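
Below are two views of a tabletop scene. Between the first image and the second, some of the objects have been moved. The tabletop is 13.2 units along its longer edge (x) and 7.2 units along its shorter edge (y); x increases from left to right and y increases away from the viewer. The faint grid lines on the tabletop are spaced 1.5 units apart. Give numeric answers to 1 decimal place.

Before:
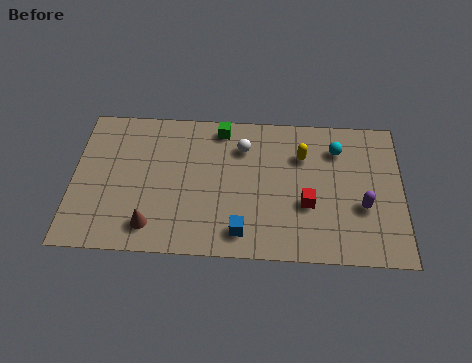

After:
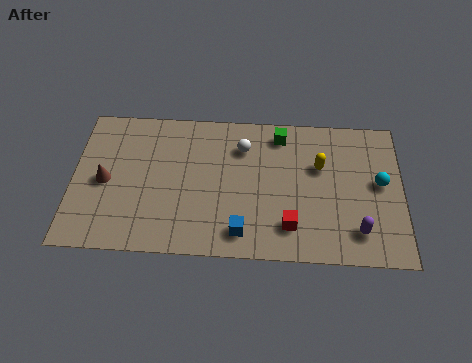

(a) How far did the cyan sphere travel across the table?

2.3

The cyan sphere was near (10.6, 5.5) before and (12.3, 3.9) after, so it travelled √(1.7² + 1.6²) ≈ 2.3 units.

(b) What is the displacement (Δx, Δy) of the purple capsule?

(-0.2, -1.2)

From the two frames, the purple capsule sits at roughly (11.6, 2.7) before and (11.4, 1.5) after.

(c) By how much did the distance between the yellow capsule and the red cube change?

+0.8

Before: roughly 2.4 units apart; after: 3.2. That's 0.8 units further apart.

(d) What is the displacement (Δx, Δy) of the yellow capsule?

(0.7, -0.5)

The yellow capsule started near (9.2, 5.1) and ended near (9.9, 4.6).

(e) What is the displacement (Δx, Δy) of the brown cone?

(-1.9, 2.1)

From the two frames, the brown cone sits at roughly (3.2, 1.3) before and (1.3, 3.4) after.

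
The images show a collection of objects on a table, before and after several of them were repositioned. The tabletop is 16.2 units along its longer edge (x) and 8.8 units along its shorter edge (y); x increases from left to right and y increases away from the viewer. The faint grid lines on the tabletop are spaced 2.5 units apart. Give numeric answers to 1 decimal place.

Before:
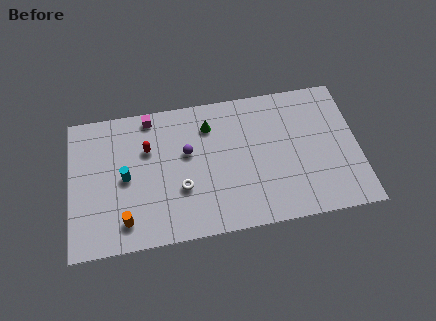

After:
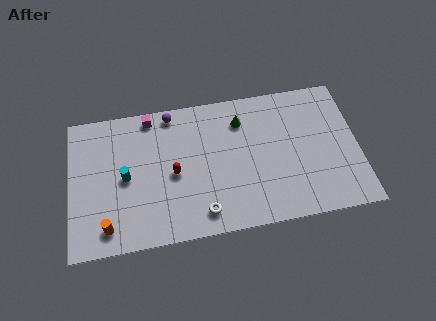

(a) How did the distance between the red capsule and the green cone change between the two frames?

+1.1

The distance was about 3.6 in the first image and 4.7 in the second, so they moved 1.1 units further apart.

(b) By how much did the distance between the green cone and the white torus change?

+1.8

The distance was about 4.1 in the first image and 5.9 in the second, so they moved 1.8 units further apart.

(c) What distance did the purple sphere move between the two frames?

2.7

The purple sphere was near (6.6, 5.3) before and (5.8, 7.9) after, so it travelled √(0.8² + 2.6²) ≈ 2.7 units.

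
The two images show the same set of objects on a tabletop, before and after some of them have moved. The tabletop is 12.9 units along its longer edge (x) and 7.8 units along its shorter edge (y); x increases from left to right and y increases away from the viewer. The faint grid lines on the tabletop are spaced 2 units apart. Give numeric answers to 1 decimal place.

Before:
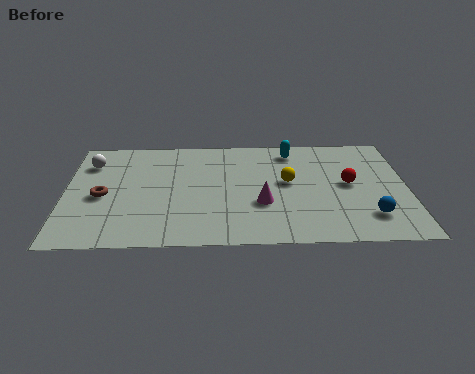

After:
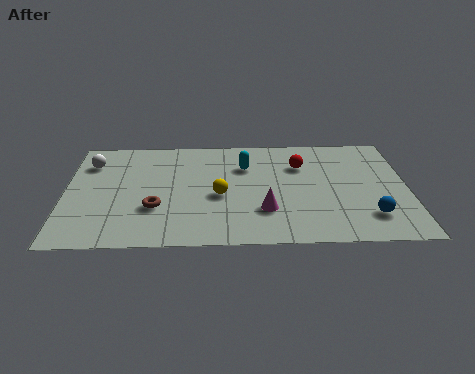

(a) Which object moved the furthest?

the yellow sphere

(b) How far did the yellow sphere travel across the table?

2.8

The yellow sphere moved from about (8.4, 4.3) to (5.8, 3.4), a distance of √(2.6² + 0.9²) ≈ 2.8.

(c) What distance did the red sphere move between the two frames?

2.3

The red sphere moved from about (10.7, 4.1) to (8.9, 5.5), a distance of √(1.8² + 1.4²) ≈ 2.3.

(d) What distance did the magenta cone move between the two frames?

0.5

From (7.4, 2.8) to (7.5, 2.3), the magenta cone covered √(0.1² + 0.5²) ≈ 0.5 units.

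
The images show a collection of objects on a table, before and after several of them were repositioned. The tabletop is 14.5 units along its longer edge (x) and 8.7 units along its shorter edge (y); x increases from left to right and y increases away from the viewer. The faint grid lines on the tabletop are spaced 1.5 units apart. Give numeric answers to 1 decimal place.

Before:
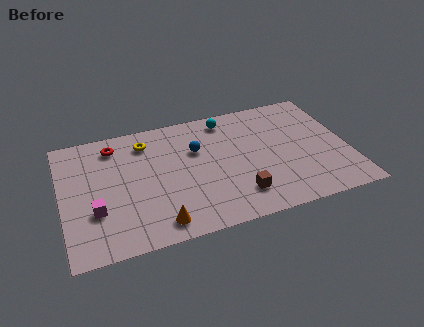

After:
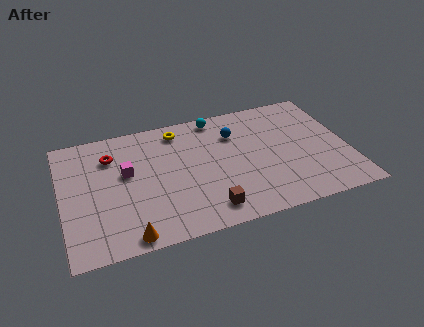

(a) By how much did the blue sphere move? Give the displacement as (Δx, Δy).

(2.0, 0.6)

The blue sphere started near (6.9, 5.7) and ended near (8.9, 6.3).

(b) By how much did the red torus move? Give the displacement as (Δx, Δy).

(-0.2, -0.7)

From the two frames, the red torus sits at roughly (2.8, 7.2) before and (2.6, 6.5) after.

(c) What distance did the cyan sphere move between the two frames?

0.6

From (8.6, 7.5) to (8.1, 7.8), the cyan sphere covered √(0.5² + 0.3²) ≈ 0.6 units.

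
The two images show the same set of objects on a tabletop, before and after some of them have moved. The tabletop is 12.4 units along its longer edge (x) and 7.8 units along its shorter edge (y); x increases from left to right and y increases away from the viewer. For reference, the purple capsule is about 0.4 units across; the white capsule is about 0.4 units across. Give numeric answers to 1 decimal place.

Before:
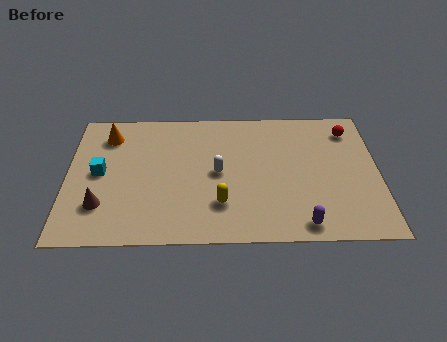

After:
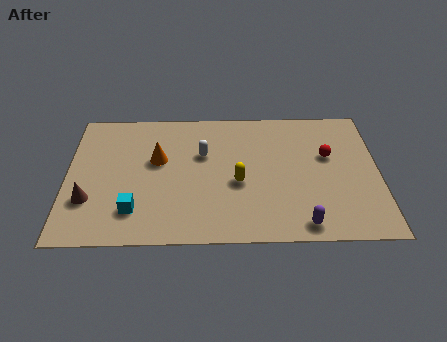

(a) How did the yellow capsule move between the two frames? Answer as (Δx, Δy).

(0.7, 1.2)

The yellow capsule started near (6.1, 2.1) and ended near (6.8, 3.3).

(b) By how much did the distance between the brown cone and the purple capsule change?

+0.5

The distance was about 8.0 in the first image and 8.5 in the second, so they moved 0.5 units further apart.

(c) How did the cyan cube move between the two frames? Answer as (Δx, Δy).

(1.4, -2.2)

From the two frames, the cyan cube sits at roughly (1.3, 4.0) before and (2.7, 1.8) after.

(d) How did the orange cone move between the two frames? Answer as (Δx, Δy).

(2.0, -1.5)

The orange cone was at about (1.6, 6.2) and moved to about (3.6, 4.7).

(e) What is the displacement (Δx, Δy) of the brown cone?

(-0.5, 0.3)

From the two frames, the brown cone sits at roughly (1.4, 2.1) before and (0.9, 2.4) after.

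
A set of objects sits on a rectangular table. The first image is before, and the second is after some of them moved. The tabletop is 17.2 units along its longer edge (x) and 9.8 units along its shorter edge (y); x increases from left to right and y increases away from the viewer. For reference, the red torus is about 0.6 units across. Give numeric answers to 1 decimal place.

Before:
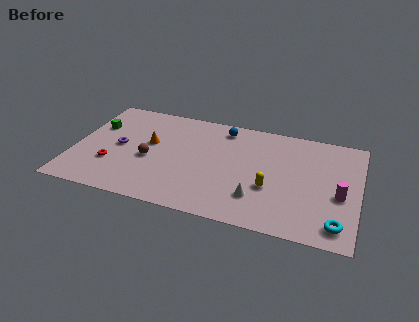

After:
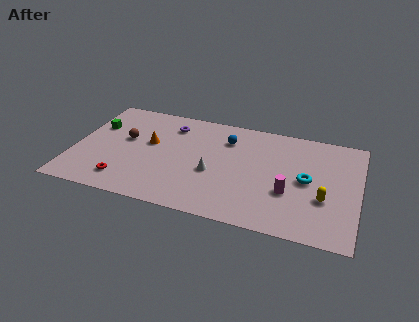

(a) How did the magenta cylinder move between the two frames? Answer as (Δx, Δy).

(-3.0, -0.6)

The magenta cylinder started near (16.1, 4.1) and ended near (13.1, 3.5).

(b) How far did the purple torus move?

4.1

From (2.7, 4.9) to (5.6, 7.8), the purple torus covered √(2.9² + 2.9²) ≈ 4.1 units.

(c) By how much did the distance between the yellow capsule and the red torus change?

+2.4

Before: roughly 9.6 units apart; after: 12.0. That's 2.4 units further apart.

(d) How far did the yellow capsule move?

3.2

The yellow capsule moved from about (12.0, 3.6) to (15.2, 3.5), a distance of √(3.2² + 0.1²) ≈ 3.2.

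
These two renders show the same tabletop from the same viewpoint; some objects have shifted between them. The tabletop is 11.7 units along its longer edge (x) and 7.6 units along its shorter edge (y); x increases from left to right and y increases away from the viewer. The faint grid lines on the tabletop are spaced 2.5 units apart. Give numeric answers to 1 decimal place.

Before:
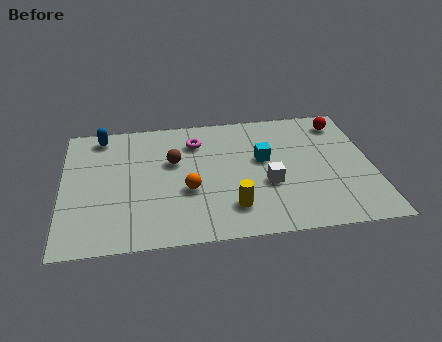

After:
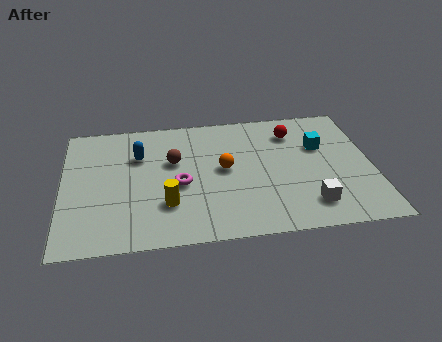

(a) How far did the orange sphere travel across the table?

1.8

The orange sphere was near (4.7, 2.9) before and (6.1, 4.0) after, so it travelled √(1.4² + 1.1²) ≈ 1.8 units.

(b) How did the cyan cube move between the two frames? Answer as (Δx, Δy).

(2.2, 0.5)

From the two frames, the cyan cube sits at roughly (7.6, 4.4) before and (9.8, 4.9) after.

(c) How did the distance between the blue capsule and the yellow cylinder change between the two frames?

-3.7

Before: roughly 6.9 units apart; after: 3.2. That's 3.7 units closer together.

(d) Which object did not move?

the brown sphere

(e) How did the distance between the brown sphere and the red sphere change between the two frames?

-1.9

Before: roughly 6.7 units apart; after: 4.8. That's 1.9 units closer together.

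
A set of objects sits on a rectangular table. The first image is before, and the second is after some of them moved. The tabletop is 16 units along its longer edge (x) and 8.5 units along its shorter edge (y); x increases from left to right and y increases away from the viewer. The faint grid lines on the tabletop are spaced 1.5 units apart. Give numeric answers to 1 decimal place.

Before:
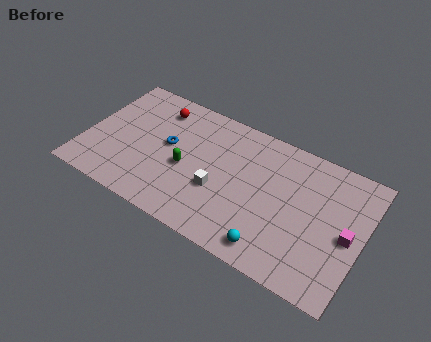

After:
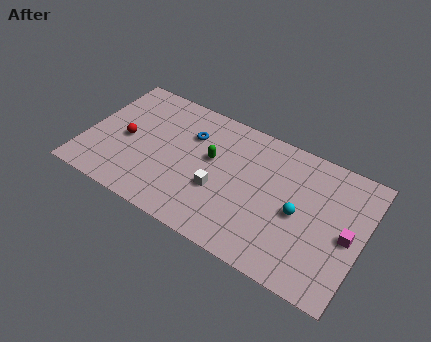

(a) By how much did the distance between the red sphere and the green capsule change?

+1.1

The distance was about 3.9 in the first image and 5.0 in the second, so they moved 1.1 units further apart.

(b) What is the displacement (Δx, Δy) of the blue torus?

(1.1, 1.3)

The blue torus started near (4.7, 4.7) and ended near (5.8, 6.0).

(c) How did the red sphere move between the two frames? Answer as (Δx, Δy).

(-1.4, -2.9)

The red sphere was at about (3.7, 6.9) and moved to about (2.3, 4.0).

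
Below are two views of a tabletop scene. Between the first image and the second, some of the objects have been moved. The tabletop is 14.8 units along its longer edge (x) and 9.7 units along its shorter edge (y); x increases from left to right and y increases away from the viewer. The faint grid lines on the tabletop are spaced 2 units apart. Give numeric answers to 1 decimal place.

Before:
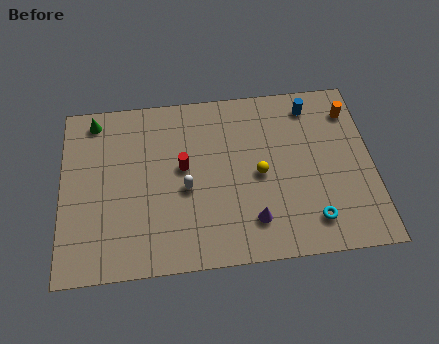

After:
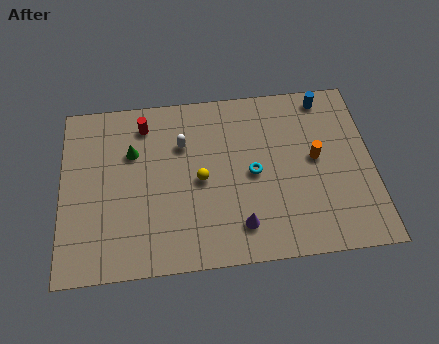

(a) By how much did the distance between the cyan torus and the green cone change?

-6.2

The distance was about 12.2 in the first image and 6.0 in the second, so they moved 6.2 units closer together.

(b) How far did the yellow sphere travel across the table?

2.8

The yellow sphere was near (9.4, 4.6) before and (6.6, 4.6) after, so it travelled √(2.8² + 0.0²) ≈ 2.8 units.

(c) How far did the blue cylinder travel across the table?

0.8

The blue cylinder was near (12.0, 8.2) before and (12.7, 8.6) after, so it travelled √(0.7² + 0.4²) ≈ 0.8 units.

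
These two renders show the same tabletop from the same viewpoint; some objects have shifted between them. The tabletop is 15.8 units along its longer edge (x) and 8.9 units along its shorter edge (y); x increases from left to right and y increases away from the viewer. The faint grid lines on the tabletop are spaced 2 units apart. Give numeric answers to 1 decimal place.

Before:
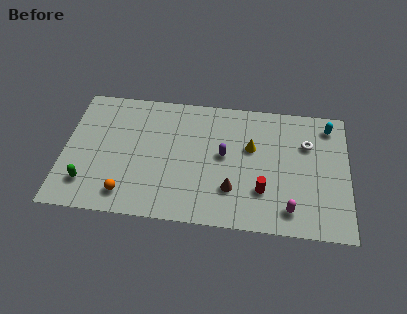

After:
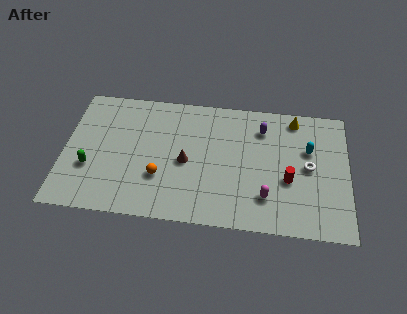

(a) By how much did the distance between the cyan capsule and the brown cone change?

-0.3

They were about 7.3 units apart before and 7.0 after — 0.3 units closer together.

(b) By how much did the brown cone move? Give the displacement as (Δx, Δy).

(-2.6, 1.6)

The brown cone was at about (9.4, 2.5) and moved to about (6.8, 4.1).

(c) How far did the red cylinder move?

1.7

From (11.1, 2.6) to (12.5, 3.5), the red cylinder covered √(1.4² + 0.9²) ≈ 1.7 units.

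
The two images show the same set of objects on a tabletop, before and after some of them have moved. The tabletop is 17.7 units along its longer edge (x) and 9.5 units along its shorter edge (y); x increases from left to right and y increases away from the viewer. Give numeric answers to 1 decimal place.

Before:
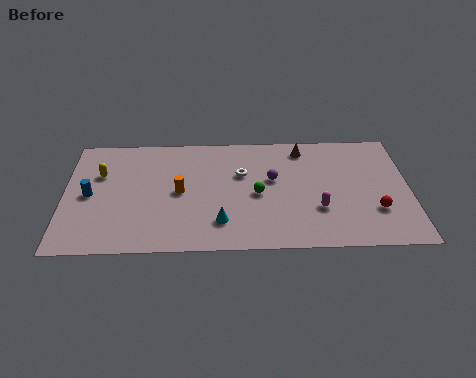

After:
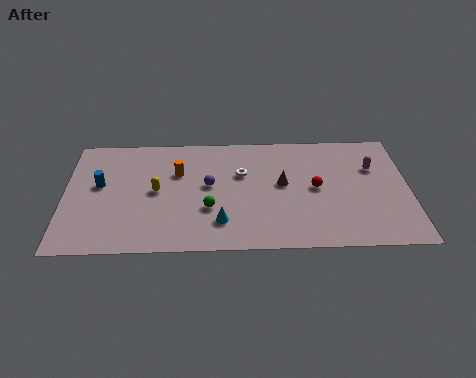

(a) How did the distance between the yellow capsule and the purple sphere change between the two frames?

-6.2

The distance was about 8.9 in the first image and 2.7 in the second, so they moved 6.2 units closer together.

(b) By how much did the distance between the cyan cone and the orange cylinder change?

+1.4

Before: roughly 3.3 units apart; after: 4.7. That's 1.4 units further apart.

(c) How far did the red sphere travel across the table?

3.6

From (15.9, 2.9) to (12.9, 4.8), the red sphere covered √(3.0² + 1.9²) ≈ 3.6 units.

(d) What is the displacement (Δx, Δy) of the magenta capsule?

(2.9, 3.3)

The magenta capsule was at about (13.0, 3.1) and moved to about (15.9, 6.4).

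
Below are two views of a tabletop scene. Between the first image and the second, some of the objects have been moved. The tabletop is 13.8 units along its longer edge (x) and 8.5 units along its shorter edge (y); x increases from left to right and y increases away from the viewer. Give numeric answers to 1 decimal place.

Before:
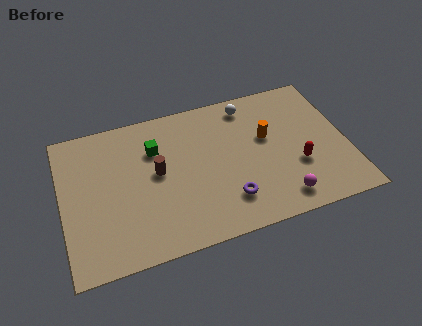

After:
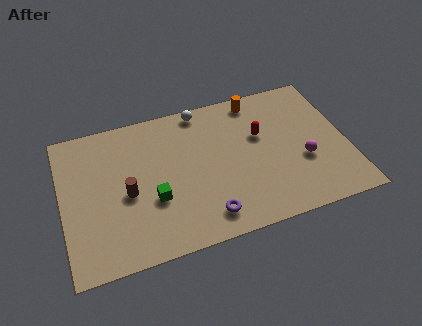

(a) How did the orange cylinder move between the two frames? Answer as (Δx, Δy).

(-0.3, 2.4)

The orange cylinder was at about (10.0, 5.1) and moved to about (9.7, 7.5).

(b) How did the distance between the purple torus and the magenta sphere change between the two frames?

+2.6

Before: roughly 2.6 units apart; after: 5.2. That's 2.6 units further apart.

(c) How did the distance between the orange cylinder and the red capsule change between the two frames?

-0.3

They were about 2.5 units apart before and 2.2 after — 0.3 units closer together.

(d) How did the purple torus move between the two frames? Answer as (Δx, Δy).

(-1.1, -0.6)

The purple torus was at about (7.8, 2.0) and moved to about (6.7, 1.4).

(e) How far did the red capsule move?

2.8

From (11.3, 3.0) to (9.7, 5.3), the red capsule covered √(1.6² + 2.3²) ≈ 2.8 units.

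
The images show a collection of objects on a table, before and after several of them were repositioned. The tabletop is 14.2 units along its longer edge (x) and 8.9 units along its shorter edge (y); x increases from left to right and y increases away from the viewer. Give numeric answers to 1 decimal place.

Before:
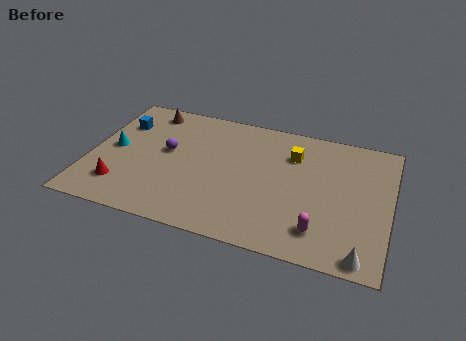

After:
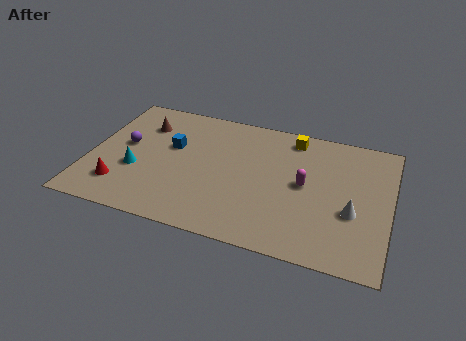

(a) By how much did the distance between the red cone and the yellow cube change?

+0.6

They were about 9.0 units apart before and 9.6 after — 0.6 units further apart.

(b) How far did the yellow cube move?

1.2

The yellow cube moved from about (9.5, 6.5) to (9.4, 7.7), a distance of √(0.1² + 1.2²) ≈ 1.2.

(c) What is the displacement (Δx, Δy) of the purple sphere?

(-2.0, -0.1)

The purple sphere started near (3.6, 5.0) and ended near (1.6, 4.9).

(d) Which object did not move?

the red cone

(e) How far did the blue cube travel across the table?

2.8

The blue cube moved from about (1.2, 6.4) to (3.8, 5.4), a distance of √(2.6² + 1.0²) ≈ 2.8.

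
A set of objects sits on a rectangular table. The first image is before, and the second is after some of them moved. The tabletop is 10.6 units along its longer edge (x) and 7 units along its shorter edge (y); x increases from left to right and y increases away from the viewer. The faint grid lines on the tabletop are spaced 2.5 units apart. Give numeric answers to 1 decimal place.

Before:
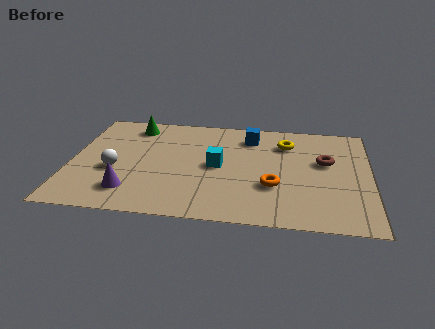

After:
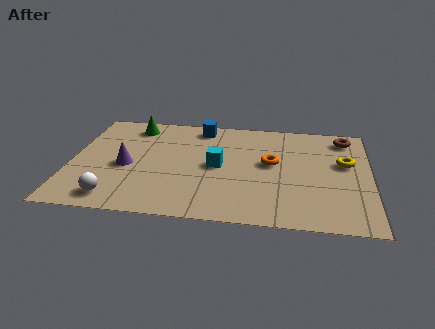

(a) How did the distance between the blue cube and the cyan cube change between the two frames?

+0.3

Before: roughly 2.4 units apart; after: 2.7. That's 0.3 units further apart.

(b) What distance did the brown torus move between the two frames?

1.8

The brown torus moved from about (9.0, 4.2) to (9.7, 5.9), a distance of √(0.7² + 1.7²) ≈ 1.8.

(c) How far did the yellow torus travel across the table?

2.4

The yellow torus was near (7.6, 5.3) before and (9.7, 4.2) after, so it travelled √(2.1² + 1.1²) ≈ 2.4 units.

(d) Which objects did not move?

the cyan cube and the green cone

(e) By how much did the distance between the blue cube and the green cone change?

-1.8

They were about 4.2 units apart before and 2.4 after — 1.8 units closer together.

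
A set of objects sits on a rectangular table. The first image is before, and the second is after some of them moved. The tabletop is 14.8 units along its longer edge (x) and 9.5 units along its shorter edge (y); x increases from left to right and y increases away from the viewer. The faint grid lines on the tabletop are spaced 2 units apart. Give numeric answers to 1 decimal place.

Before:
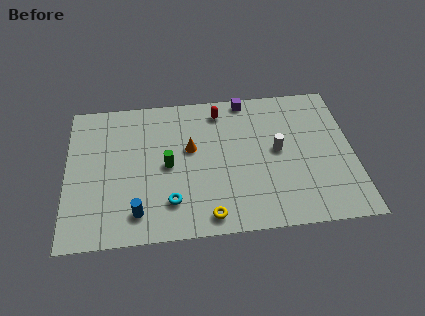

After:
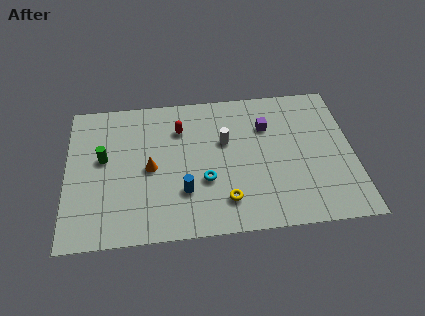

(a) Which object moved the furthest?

the green cylinder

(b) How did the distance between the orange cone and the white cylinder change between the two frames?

-0.4

The distance was about 4.5 in the first image and 4.1 in the second, so they moved 0.4 units closer together.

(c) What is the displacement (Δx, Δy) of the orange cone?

(-2.1, -1.1)

The orange cone was at about (6.4, 5.6) and moved to about (4.3, 4.5).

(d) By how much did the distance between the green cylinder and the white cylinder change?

+0.6

They were about 5.7 units apart before and 6.3 after — 0.6 units further apart.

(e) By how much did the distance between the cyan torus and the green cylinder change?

+3.2

They were about 2.4 units apart before and 5.6 after — 3.2 units further apart.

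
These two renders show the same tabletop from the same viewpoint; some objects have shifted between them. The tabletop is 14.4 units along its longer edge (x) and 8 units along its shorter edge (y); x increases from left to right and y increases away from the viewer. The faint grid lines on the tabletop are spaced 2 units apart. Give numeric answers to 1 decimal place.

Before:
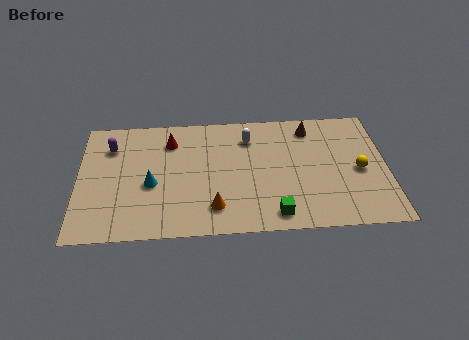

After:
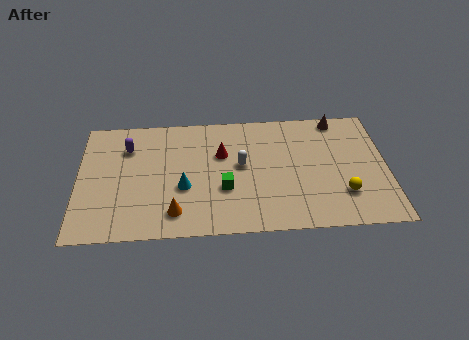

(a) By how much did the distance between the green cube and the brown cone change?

+1.0

They were about 5.9 units apart before and 6.9 after — 1.0 units further apart.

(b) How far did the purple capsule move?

0.8

The purple capsule was near (1.5, 6.0) before and (2.3, 5.9) after, so it travelled √(0.8² + 0.1²) ≈ 0.8 units.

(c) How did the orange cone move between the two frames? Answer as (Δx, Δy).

(-1.8, -0.2)

The orange cone started near (6.3, 1.7) and ended near (4.5, 1.5).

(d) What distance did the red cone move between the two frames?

2.6

The red cone was near (4.3, 6.2) before and (6.7, 5.2) after, so it travelled √(2.4² + 1.0²) ≈ 2.6 units.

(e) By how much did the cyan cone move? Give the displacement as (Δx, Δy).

(1.5, -0.3)

The cyan cone started near (3.4, 3.4) and ended near (4.9, 3.1).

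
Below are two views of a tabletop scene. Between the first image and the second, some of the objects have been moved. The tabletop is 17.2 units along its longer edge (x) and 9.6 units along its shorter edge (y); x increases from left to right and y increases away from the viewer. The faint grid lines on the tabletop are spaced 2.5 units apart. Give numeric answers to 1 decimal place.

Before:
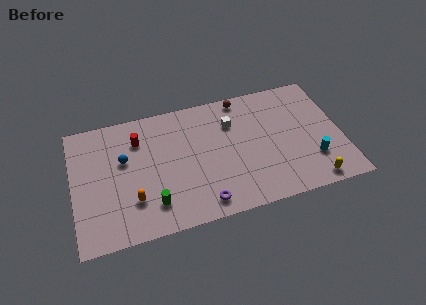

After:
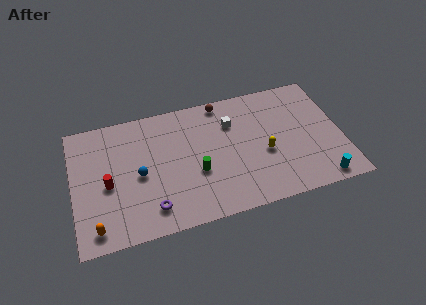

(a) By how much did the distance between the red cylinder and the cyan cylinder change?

+1.9

The distance was about 11.8 in the first image and 13.7 in the second, so they moved 1.9 units further apart.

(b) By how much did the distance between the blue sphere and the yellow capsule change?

-4.7

Before: roughly 12.7 units apart; after: 8.0. That's 4.7 units closer together.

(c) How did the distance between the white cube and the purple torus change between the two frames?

+1.4

The distance was about 6.1 in the first image and 7.5 in the second, so they moved 1.4 units further apart.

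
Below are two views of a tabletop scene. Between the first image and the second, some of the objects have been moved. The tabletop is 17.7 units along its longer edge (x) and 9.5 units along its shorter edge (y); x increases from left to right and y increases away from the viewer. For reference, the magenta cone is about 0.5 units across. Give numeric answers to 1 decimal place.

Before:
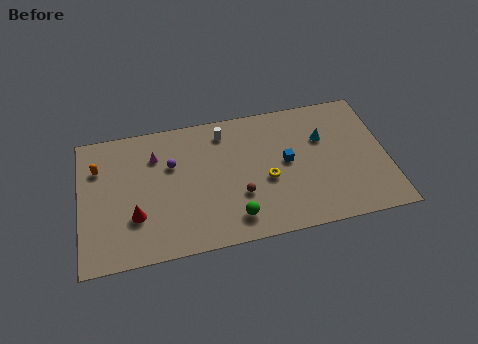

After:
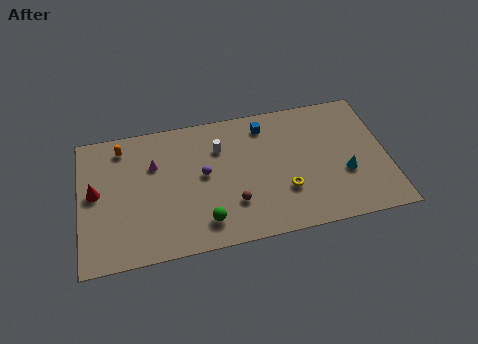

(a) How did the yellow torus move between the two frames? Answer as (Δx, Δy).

(1.0, -1.0)

The yellow torus started near (10.7, 4.0) and ended near (11.7, 3.0).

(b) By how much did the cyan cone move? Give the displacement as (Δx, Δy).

(1.1, -2.8)

From the two frames, the cyan cone sits at roughly (14.1, 6.3) before and (15.2, 3.5) after.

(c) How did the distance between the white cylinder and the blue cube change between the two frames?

-1.6

They were about 4.5 units apart before and 2.9 after — 1.6 units closer together.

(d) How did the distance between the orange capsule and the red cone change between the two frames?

-1.0

They were about 4.3 units apart before and 3.3 after — 1.0 units closer together.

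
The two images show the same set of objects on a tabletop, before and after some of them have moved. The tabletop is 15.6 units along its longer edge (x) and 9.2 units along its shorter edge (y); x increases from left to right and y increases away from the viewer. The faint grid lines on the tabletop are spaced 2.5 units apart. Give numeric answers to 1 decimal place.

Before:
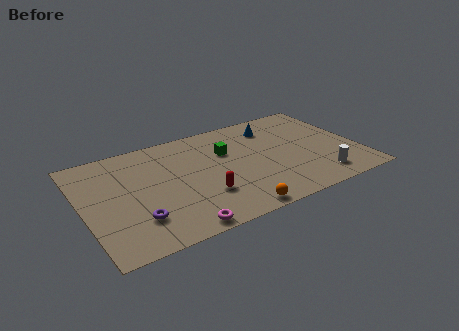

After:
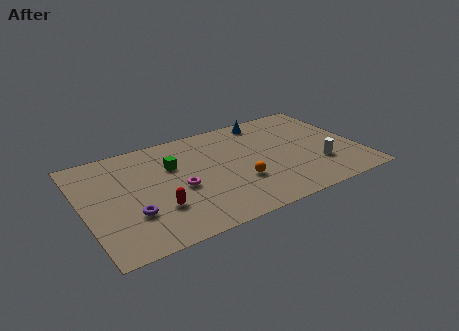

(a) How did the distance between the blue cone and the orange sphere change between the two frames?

-1.8

The distance was about 7.3 in the first image and 5.5 in the second, so they moved 1.8 units closer together.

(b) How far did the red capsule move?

2.6

From (6.5, 2.8) to (3.9, 2.8), the red capsule covered √(2.6² + 0.0²) ≈ 2.6 units.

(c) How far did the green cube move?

3.1

The green cube moved from about (8.3, 6.1) to (5.2, 6.1), a distance of √(3.1² + 0.0²) ≈ 3.1.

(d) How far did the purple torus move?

0.5

From (2.7, 2.4) to (2.5, 2.9), the purple torus covered √(0.2² + 0.5²) ≈ 0.5 units.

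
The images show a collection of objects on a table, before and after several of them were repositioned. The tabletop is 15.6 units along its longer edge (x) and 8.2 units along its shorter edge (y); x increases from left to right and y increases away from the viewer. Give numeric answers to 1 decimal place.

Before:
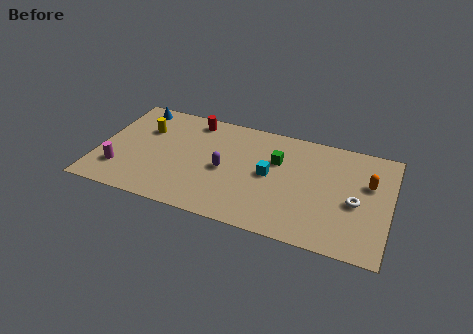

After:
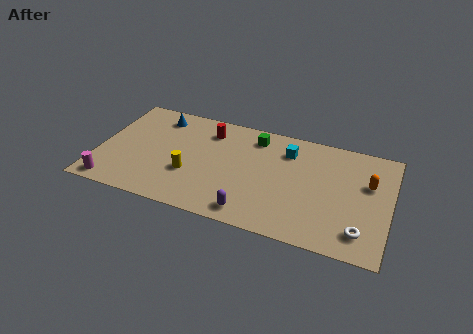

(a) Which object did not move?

the orange capsule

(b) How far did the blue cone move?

1.4

The blue cone moved from about (1.6, 7.2) to (2.9, 6.8), a distance of √(1.3² + 0.4²) ≈ 1.4.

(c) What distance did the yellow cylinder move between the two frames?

3.8

From (2.3, 5.6) to (5.0, 2.9), the yellow cylinder covered √(2.7² + 2.7²) ≈ 3.8 units.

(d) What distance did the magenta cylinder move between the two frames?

1.2

From (1.3, 2.1) to (1.0, 0.9), the magenta cylinder covered √(0.3² + 1.2²) ≈ 1.2 units.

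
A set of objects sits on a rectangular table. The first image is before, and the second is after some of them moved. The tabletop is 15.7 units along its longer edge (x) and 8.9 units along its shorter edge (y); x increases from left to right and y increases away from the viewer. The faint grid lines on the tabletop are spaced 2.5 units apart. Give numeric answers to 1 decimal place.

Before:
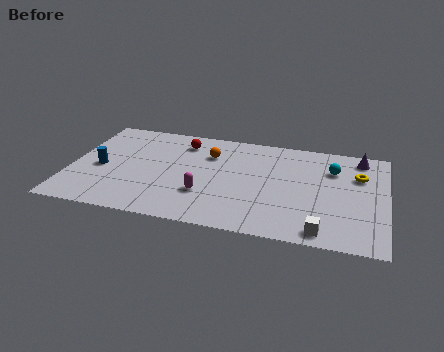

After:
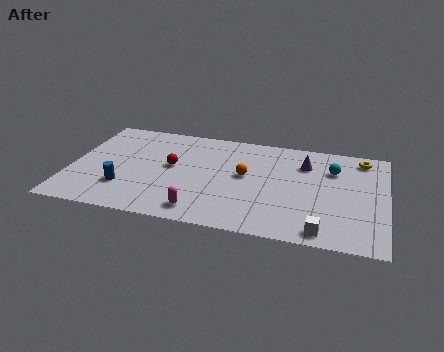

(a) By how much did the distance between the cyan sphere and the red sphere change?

+0.5

Before: roughly 7.6 units apart; after: 8.1. That's 0.5 units further apart.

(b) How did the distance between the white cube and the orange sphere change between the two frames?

-2.4

They were about 8.0 units apart before and 5.6 after — 2.4 units closer together.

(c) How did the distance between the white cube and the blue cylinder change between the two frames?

-1.6

Before: roughly 11.6 units apart; after: 10.0. That's 1.6 units closer together.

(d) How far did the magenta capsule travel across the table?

1.5

The magenta capsule was near (6.8, 2.8) before and (6.7, 1.3) after, so it travelled √(0.1² + 1.5²) ≈ 1.5 units.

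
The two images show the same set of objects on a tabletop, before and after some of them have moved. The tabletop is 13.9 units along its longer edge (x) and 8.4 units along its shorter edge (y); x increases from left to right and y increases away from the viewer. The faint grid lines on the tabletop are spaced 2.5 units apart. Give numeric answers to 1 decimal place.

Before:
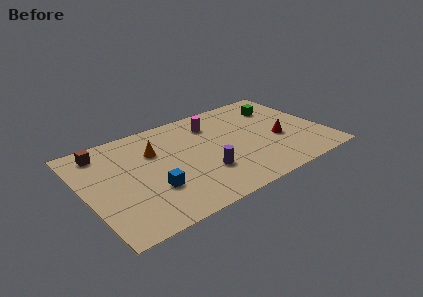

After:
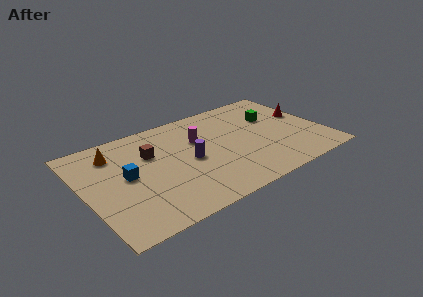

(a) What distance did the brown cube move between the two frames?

3.0

From (1.4, 7.1) to (4.0, 5.6), the brown cube covered √(2.6² + 1.5²) ≈ 3.0 units.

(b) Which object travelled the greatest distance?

the brown cube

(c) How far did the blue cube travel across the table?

2.1

The blue cube was near (3.6, 2.7) before and (2.4, 4.4) after, so it travelled √(1.2² + 1.7²) ≈ 2.1 units.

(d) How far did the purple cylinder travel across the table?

1.5

The purple cylinder was near (6.6, 2.6) before and (6.0, 4.0) after, so it travelled √(0.6² + 1.4²) ≈ 1.5 units.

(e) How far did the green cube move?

0.9

The green cube was near (11.8, 6.3) before and (11.3, 5.5) after, so it travelled √(0.5² + 0.8²) ≈ 0.9 units.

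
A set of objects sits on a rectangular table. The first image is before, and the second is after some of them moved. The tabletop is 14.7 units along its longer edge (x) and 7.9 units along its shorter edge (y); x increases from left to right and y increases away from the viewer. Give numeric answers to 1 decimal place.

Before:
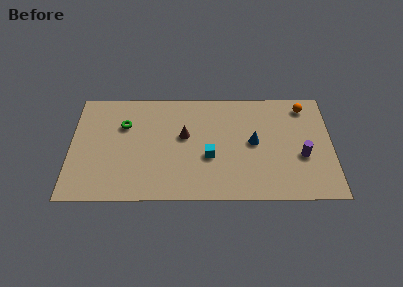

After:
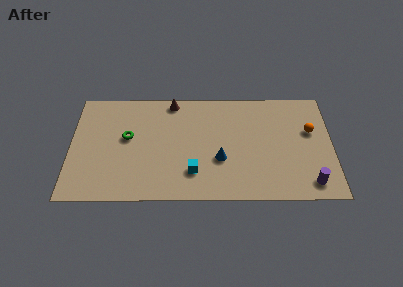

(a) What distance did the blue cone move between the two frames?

2.2

The blue cone was near (10.3, 4.1) before and (8.4, 2.9) after, so it travelled √(1.9² + 1.2²) ≈ 2.2 units.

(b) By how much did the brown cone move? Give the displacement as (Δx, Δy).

(-0.7, 2.5)

The brown cone started near (6.4, 4.6) and ended near (5.7, 7.1).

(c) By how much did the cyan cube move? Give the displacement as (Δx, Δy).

(-0.9, -1.1)

The cyan cube started near (7.8, 3.1) and ended near (6.9, 2.0).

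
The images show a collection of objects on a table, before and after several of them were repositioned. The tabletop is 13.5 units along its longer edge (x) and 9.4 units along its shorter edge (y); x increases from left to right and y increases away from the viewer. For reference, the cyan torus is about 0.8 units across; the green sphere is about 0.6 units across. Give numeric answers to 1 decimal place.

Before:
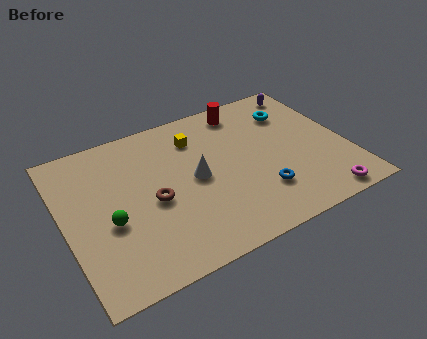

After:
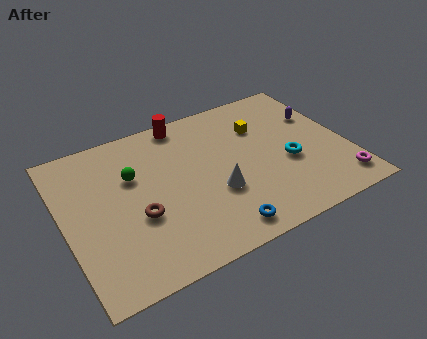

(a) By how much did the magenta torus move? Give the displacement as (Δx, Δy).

(1.0, 0.6)

The magenta torus started near (11.7, 0.9) and ended near (12.7, 1.5).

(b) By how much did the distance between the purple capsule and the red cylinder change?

+3.5

Before: roughly 3.2 units apart; after: 6.7. That's 3.5 units further apart.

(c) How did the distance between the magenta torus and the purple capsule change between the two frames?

-2.6

Before: roughly 7.3 units apart; after: 4.7. That's 2.6 units closer together.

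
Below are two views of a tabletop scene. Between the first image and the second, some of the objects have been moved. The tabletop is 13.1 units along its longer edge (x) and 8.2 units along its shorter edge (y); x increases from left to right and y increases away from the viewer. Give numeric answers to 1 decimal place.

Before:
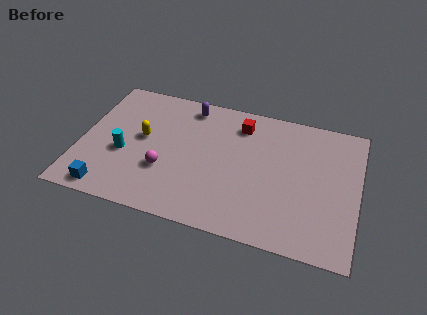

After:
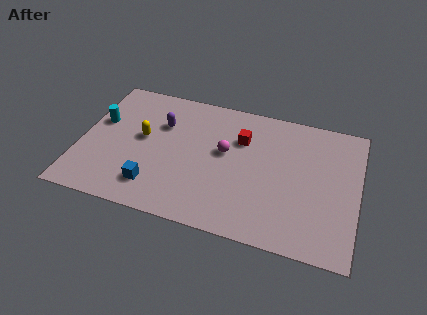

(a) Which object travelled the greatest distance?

the magenta sphere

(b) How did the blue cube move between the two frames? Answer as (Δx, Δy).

(2.1, 0.8)

The blue cube was at about (1.6, 0.9) and moved to about (3.7, 1.7).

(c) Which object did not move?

the yellow capsule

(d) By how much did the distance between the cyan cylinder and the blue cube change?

+1.9

Before: roughly 2.5 units apart; after: 4.4. That's 1.9 units further apart.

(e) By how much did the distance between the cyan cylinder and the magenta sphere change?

+3.9

They were about 2.1 units apart before and 6.0 after — 3.9 units further apart.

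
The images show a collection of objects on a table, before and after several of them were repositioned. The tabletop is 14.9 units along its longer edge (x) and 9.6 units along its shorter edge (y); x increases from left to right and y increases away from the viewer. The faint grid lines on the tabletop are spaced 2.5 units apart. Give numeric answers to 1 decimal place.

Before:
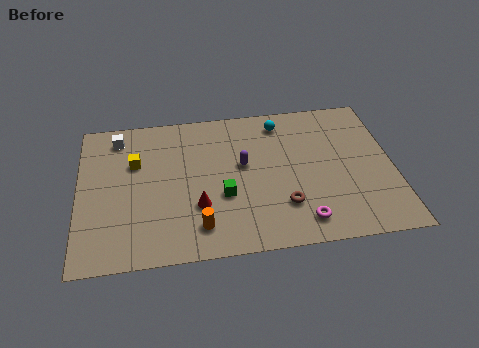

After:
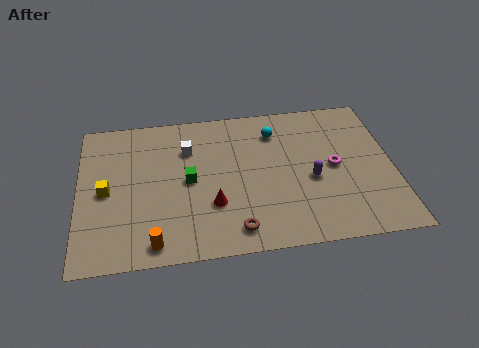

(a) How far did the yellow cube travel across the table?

2.2

The yellow cube moved from about (2.7, 6.3) to (1.3, 4.6), a distance of √(1.4² + 1.7²) ≈ 2.2.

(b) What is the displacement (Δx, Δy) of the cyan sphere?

(-0.3, -0.6)

The cyan sphere was at about (9.7, 8.1) and moved to about (9.4, 7.5).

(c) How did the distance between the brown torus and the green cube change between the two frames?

+1.0

Before: roughly 3.0 units apart; after: 4.0. That's 1.0 units further apart.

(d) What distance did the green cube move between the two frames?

2.0

The green cube moved from about (6.8, 3.6) to (5.2, 4.8), a distance of √(1.6² + 1.2²) ≈ 2.0.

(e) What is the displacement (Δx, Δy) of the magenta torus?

(1.7, 3.3)

The magenta torus started near (10.4, 1.5) and ended near (12.1, 4.8).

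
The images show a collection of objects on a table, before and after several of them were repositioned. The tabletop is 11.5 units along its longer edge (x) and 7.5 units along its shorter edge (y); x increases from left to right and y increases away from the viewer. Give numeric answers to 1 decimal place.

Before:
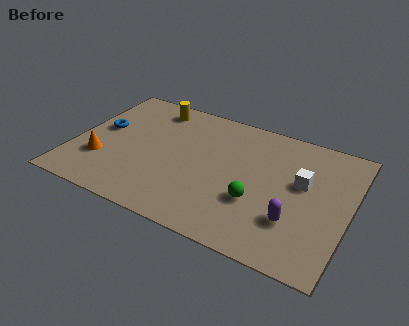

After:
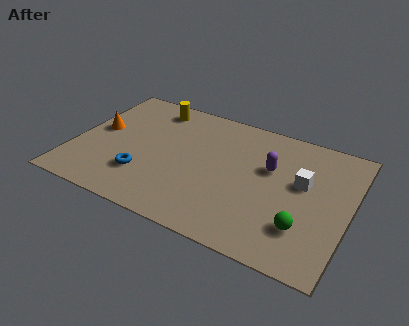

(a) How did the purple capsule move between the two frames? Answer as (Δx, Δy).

(-1.3, 2.5)

The purple capsule started near (9.4, 2.2) and ended near (8.1, 4.7).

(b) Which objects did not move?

the yellow cylinder and the white cube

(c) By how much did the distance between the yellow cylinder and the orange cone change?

-1.4

Before: roughly 4.4 units apart; after: 3.0. That's 1.4 units closer together.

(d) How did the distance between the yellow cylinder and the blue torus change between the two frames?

+1.4

The distance was about 2.9 in the first image and 4.3 in the second, so they moved 1.4 units further apart.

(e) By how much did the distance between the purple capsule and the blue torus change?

-3.0

They were about 8.6 units apart before and 5.6 after — 3.0 units closer together.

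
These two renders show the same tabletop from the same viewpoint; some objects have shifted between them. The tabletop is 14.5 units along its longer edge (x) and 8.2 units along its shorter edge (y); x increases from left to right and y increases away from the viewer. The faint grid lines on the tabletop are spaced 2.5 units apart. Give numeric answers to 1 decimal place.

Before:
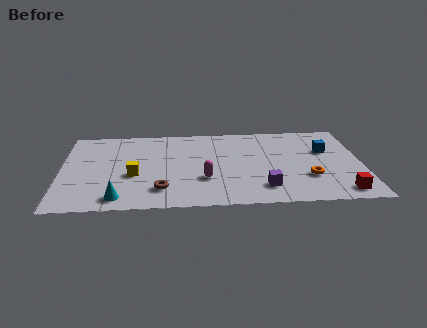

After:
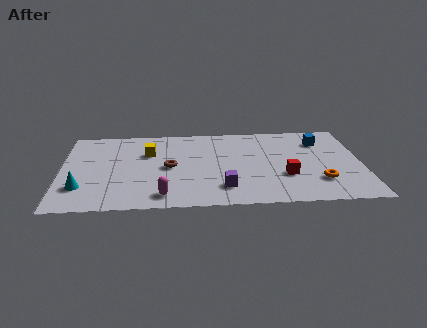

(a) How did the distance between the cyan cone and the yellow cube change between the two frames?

+2.3

The distance was about 2.3 in the first image and 4.6 in the second, so they moved 2.3 units further apart.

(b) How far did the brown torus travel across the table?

2.2

The brown torus moved from about (4.8, 1.8) to (5.2, 4.0), a distance of √(0.4² + 2.2²) ≈ 2.2.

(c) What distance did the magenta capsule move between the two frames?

2.5

From (6.9, 2.7) to (4.9, 1.2), the magenta capsule covered √(2.0² + 1.5²) ≈ 2.5 units.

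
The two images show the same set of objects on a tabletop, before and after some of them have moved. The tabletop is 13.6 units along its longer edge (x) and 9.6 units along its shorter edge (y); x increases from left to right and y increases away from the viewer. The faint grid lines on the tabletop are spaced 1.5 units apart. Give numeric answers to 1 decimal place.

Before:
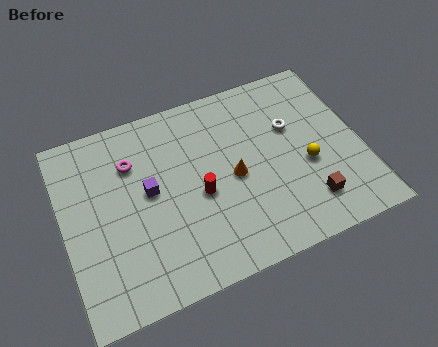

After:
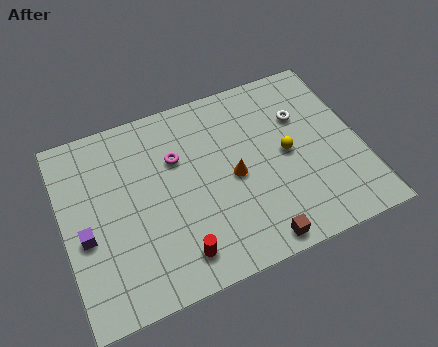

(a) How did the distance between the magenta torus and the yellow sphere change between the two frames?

-3.1

The distance was about 8.3 in the first image and 5.2 in the second, so they moved 3.1 units closer together.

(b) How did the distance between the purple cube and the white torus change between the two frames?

+3.7

The distance was about 6.8 in the first image and 10.5 in the second, so they moved 3.7 units further apart.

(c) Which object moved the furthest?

the purple cube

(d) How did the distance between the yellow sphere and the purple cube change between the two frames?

+2.1

They were about 7.2 units apart before and 9.3 after — 2.1 units further apart.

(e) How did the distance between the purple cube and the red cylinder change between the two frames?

+2.2

Before: roughly 2.4 units apart; after: 4.6. That's 2.2 units further apart.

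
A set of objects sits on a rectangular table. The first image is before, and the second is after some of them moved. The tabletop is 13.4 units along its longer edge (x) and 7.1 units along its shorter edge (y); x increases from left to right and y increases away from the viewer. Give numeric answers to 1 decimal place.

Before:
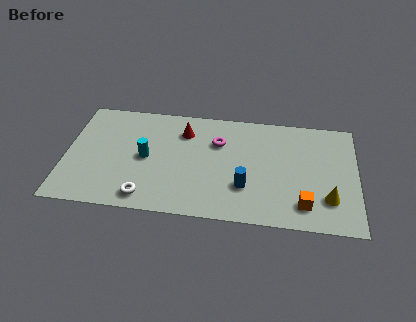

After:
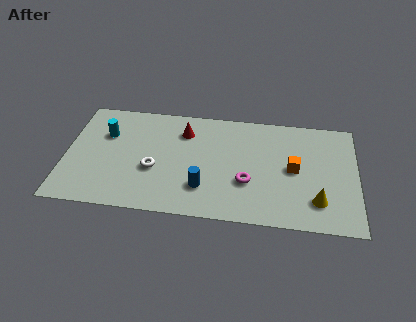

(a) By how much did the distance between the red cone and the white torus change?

-1.8

They were about 4.7 units apart before and 2.9 after — 1.8 units closer together.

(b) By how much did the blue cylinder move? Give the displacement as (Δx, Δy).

(-1.9, -0.3)

The blue cylinder started near (8.3, 2.2) and ended near (6.4, 1.9).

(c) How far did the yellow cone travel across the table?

0.5

The yellow cone moved from about (12.1, 1.9) to (11.6, 1.7), a distance of √(0.5² + 0.2²) ≈ 0.5.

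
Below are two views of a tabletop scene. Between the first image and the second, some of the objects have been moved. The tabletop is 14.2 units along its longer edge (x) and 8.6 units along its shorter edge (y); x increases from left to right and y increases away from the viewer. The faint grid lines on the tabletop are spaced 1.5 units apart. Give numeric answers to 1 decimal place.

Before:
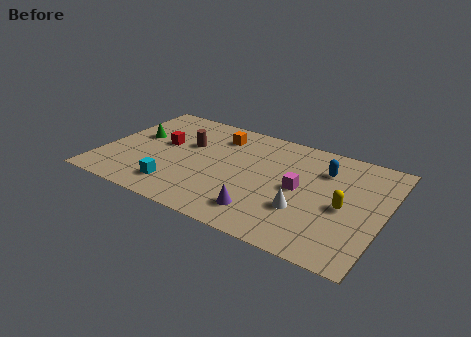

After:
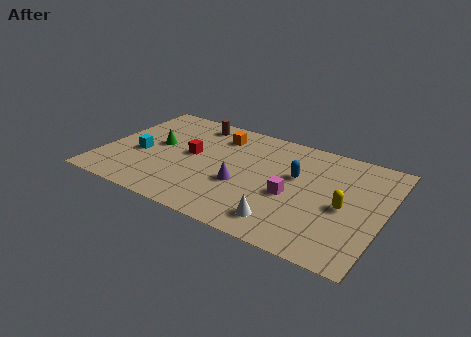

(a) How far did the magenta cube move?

0.8

The magenta cube moved from about (10.0, 4.3) to (9.7, 3.6), a distance of √(0.3² + 0.7²) ≈ 0.8.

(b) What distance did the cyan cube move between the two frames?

2.9

From (4.1, 1.7) to (1.9, 3.6), the cyan cube covered √(2.2² + 1.9²) ≈ 2.9 units.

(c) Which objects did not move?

the orange cube and the yellow capsule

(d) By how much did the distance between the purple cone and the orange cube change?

-2.0

They were about 5.9 units apart before and 3.9 after — 2.0 units closer together.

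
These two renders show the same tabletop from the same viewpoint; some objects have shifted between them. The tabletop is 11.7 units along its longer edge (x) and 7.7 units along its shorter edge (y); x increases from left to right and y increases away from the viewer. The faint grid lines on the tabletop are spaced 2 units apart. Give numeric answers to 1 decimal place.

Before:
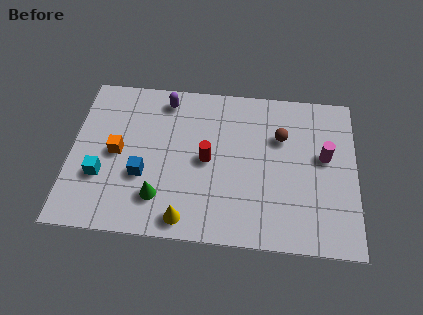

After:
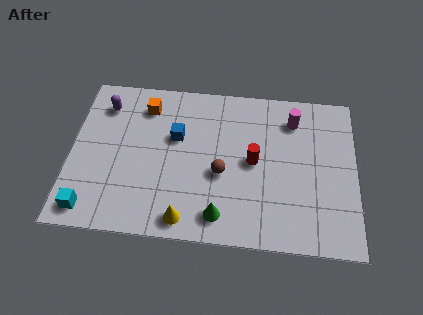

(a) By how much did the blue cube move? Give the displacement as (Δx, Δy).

(1.3, 2.0)

The blue cube was at about (3.0, 2.8) and moved to about (4.3, 4.8).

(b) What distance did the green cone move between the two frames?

2.6

The green cone was near (3.7, 1.8) before and (6.2, 1.2) after, so it travelled √(2.5² + 0.6²) ≈ 2.6 units.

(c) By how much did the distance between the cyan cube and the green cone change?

+2.8

Before: roughly 2.5 units apart; after: 5.3. That's 2.8 units further apart.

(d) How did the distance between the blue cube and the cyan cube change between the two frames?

+3.4

Before: roughly 1.7 units apart; after: 5.1. That's 3.4 units further apart.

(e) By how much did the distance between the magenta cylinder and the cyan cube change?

+0.4

They were about 9.3 units apart before and 9.7 after — 0.4 units further apart.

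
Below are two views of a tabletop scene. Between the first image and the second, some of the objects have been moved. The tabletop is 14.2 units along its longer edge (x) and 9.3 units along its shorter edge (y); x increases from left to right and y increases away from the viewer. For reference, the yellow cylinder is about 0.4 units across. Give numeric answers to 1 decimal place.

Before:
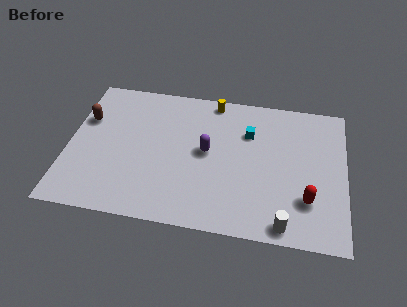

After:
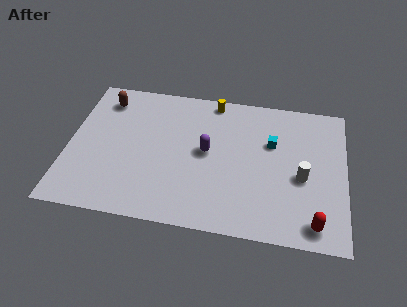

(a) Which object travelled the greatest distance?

the white cylinder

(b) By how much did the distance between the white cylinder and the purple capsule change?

-0.7

Before: roughly 5.7 units apart; after: 5.0. That's 0.7 units closer together.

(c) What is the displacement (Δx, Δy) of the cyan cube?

(1.2, -0.5)

The cyan cube started near (9.2, 6.5) and ended near (10.4, 6.0).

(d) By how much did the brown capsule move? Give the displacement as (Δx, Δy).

(0.9, 1.5)

The brown capsule started near (0.8, 6.1) and ended near (1.7, 7.6).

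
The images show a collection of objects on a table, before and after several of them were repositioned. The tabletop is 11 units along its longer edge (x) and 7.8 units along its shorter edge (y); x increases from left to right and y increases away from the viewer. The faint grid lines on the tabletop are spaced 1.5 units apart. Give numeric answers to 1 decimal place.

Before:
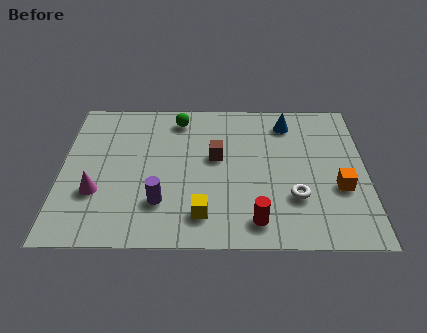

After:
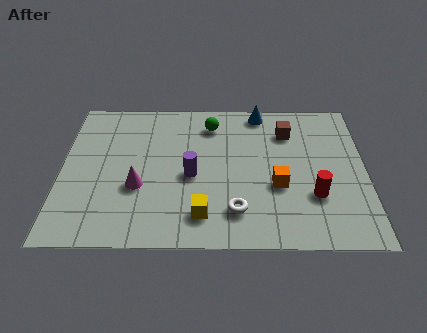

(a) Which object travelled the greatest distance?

the brown cube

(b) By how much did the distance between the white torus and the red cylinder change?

+1.1

They were about 1.8 units apart before and 2.9 after — 1.1 units further apart.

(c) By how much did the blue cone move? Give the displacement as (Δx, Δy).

(-1.0, 0.6)

From the two frames, the blue cone sits at roughly (8.2, 6.4) before and (7.2, 7.0) after.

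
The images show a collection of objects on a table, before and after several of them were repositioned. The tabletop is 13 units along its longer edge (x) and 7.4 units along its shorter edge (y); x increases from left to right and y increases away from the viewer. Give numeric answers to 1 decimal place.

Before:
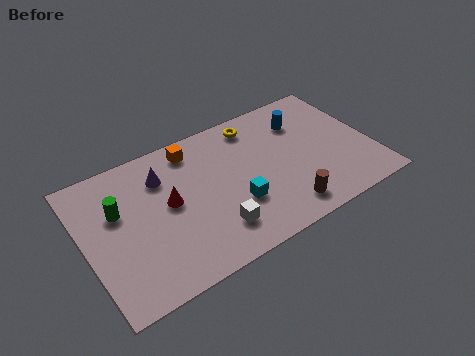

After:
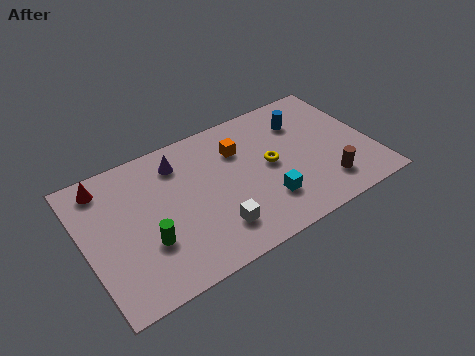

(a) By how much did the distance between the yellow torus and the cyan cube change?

-2.2

The distance was about 4.1 in the first image and 1.9 in the second, so they moved 2.2 units closer together.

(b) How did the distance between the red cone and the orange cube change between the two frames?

+3.4

The distance was about 2.7 in the first image and 6.1 in the second, so they moved 3.4 units further apart.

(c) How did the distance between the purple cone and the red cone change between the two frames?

+1.8

The distance was about 1.5 in the first image and 3.3 in the second, so they moved 1.8 units further apart.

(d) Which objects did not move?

the blue cylinder and the white cube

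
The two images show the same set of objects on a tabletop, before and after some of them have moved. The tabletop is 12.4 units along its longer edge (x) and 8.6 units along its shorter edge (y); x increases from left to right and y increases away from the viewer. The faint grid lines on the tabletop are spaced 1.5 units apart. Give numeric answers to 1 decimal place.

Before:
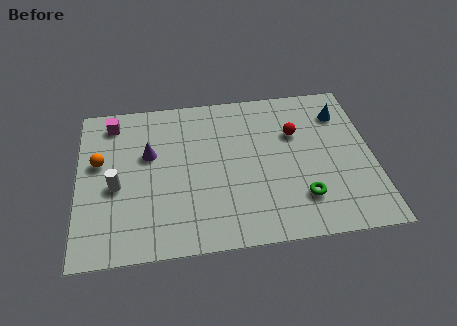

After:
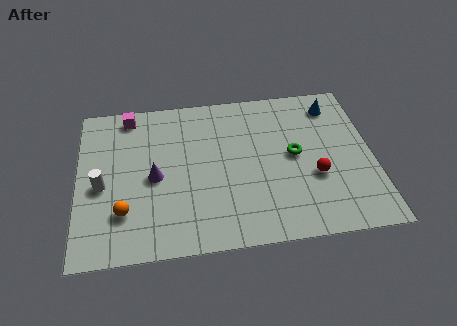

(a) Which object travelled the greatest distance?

the orange sphere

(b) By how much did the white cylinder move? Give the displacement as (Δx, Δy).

(-0.6, 0.1)

From the two frames, the white cylinder sits at roughly (1.6, 3.7) before and (1.0, 3.8) after.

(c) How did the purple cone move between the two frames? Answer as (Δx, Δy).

(0.2, -1.3)

The purple cone started near (3.0, 5.3) and ended near (3.2, 4.0).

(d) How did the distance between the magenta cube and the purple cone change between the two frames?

+1.2

They were about 2.5 units apart before and 3.7 after — 1.2 units further apart.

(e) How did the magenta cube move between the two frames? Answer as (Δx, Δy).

(0.7, 0.3)

The magenta cube started near (1.5, 7.3) and ended near (2.2, 7.6).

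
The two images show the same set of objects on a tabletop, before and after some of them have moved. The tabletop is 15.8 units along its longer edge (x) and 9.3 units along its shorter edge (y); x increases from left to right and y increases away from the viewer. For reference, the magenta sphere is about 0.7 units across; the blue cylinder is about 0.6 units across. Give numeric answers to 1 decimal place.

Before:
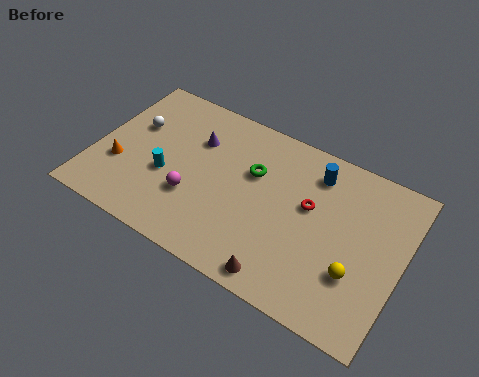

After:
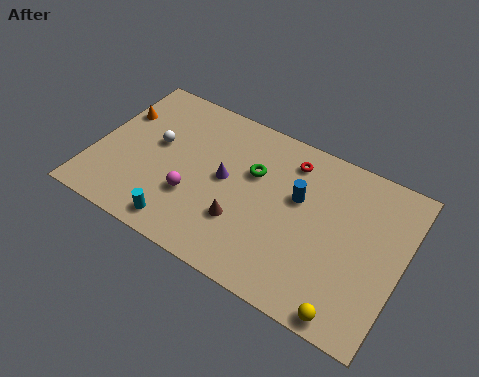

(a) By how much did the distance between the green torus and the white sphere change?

-1.3

They were about 6.3 units apart before and 5.0 after — 1.3 units closer together.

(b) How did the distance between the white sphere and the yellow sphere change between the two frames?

-0.7

They were about 12.3 units apart before and 11.6 after — 0.7 units closer together.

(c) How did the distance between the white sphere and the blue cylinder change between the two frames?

-2.0

The distance was about 9.4 in the first image and 7.4 in the second, so they moved 2.0 units closer together.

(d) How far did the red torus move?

2.5

The red torus was near (11.0, 5.5) before and (9.7, 7.6) after, so it travelled √(1.3² + 2.1²) ≈ 2.5 units.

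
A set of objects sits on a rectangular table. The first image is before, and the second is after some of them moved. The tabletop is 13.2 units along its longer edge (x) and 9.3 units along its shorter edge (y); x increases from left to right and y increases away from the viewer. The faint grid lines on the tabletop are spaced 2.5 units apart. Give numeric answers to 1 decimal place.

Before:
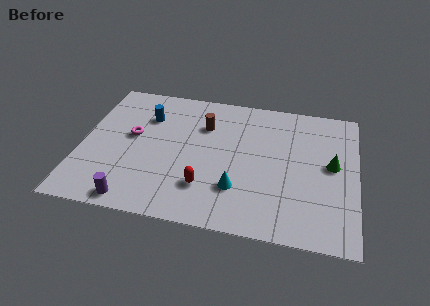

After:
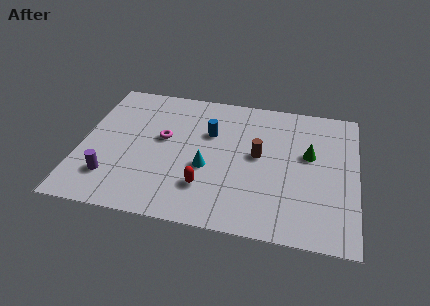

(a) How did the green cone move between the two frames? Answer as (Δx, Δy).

(-1.1, 0.5)

The green cone was at about (12.0, 5.0) and moved to about (10.9, 5.5).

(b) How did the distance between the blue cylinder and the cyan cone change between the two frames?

-3.8

They were about 6.2 units apart before and 2.4 after — 3.8 units closer together.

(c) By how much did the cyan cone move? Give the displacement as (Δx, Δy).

(-1.5, 1.1)

The cyan cone started near (7.6, 2.6) and ended near (6.1, 3.7).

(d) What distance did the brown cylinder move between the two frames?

3.1

The brown cylinder was near (5.8, 6.6) before and (8.5, 5.0) after, so it travelled √(2.7² + 1.6²) ≈ 3.1 units.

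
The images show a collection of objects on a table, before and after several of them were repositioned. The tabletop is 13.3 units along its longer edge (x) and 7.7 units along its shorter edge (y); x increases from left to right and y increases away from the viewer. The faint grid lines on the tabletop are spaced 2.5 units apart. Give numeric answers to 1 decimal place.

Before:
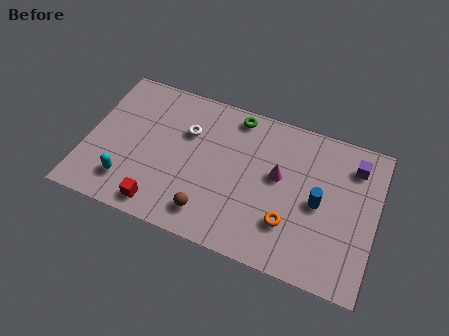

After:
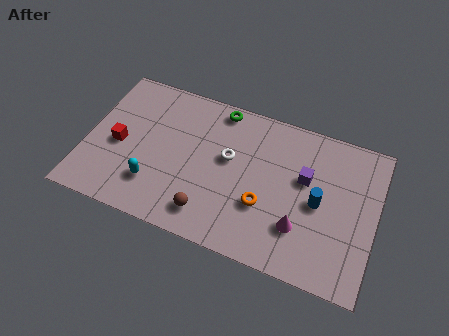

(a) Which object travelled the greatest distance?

the red cube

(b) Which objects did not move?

the brown sphere and the blue cylinder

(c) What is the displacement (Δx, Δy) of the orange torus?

(-1.2, 0.5)

The orange torus started near (9.5, 2.2) and ended near (8.3, 2.7).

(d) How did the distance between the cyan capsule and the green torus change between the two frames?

-1.3

Before: roughly 6.8 units apart; after: 5.5. That's 1.3 units closer together.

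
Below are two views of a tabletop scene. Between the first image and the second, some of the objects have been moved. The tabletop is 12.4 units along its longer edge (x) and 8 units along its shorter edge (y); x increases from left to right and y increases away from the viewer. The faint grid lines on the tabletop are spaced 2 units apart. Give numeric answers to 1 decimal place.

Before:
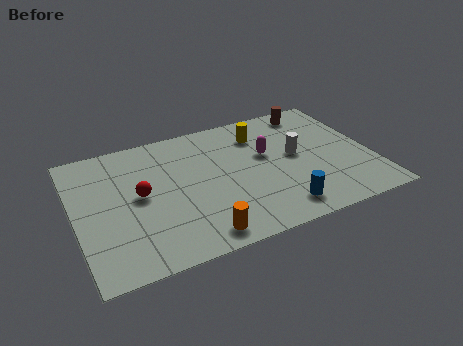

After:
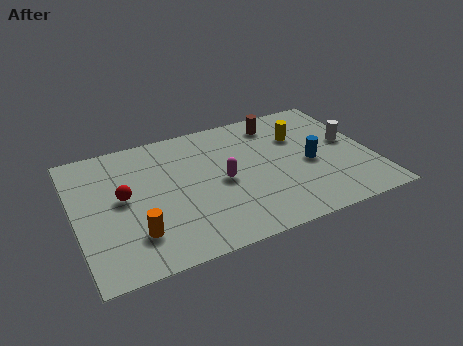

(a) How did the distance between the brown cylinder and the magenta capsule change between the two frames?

+0.8

The distance was about 3.2 in the first image and 4.0 in the second, so they moved 0.8 units further apart.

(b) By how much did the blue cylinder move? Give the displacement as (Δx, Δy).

(1.6, 2.3)

The blue cylinder was at about (8.2, 1.3) and moved to about (9.8, 3.6).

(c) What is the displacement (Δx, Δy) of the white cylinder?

(2.3, 0.1)

From the two frames, the white cylinder sits at roughly (9.3, 4.3) before and (11.6, 4.4) after.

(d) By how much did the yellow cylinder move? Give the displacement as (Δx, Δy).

(1.6, -0.7)

The yellow cylinder was at about (8.0, 6.2) and moved to about (9.6, 5.5).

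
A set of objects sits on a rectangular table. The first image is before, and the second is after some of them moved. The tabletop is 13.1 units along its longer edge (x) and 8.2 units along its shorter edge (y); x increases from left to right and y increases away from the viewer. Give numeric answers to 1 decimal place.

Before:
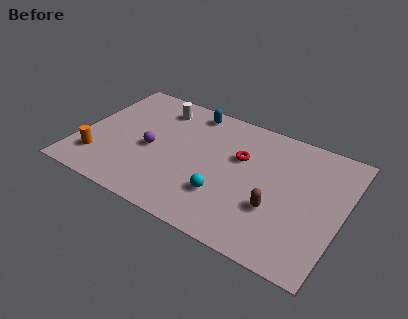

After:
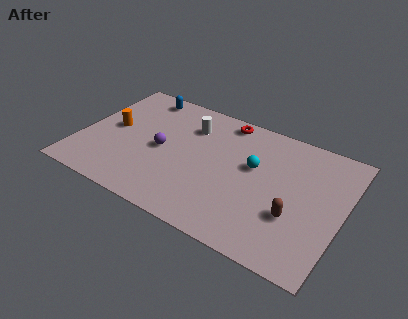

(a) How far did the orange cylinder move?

2.4

From (1.2, 1.9) to (1.5, 4.3), the orange cylinder covered √(0.3² + 2.4²) ≈ 2.4 units.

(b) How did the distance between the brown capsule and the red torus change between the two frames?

+2.9

The distance was about 3.2 in the first image and 6.1 in the second, so they moved 2.9 units further apart.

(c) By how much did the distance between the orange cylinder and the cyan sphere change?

+0.8

The distance was about 6.3 in the first image and 7.1 in the second, so they moved 0.8 units further apart.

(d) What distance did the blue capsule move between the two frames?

2.6

The blue capsule was near (5.1, 7.2) before and (2.5, 7.2) after, so it travelled √(2.6² + 0.0²) ≈ 2.6 units.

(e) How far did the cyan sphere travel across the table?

2.7

The cyan sphere was near (7.5, 2.4) before and (8.6, 4.9) after, so it travelled √(1.1² + 2.5²) ≈ 2.7 units.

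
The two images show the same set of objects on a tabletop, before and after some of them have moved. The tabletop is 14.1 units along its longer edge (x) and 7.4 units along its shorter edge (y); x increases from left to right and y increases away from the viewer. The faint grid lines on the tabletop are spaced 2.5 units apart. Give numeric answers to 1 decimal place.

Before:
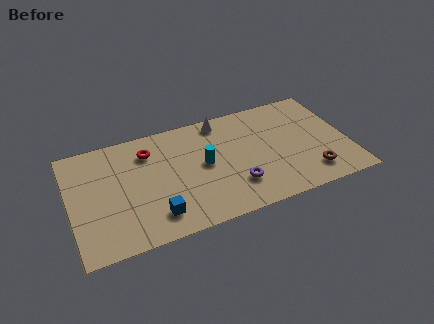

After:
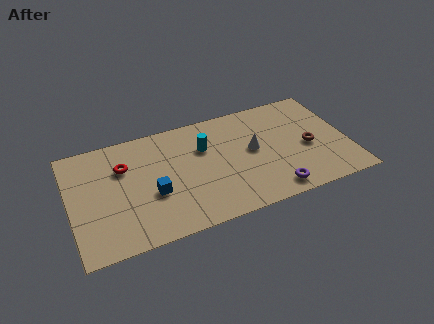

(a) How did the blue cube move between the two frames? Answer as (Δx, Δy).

(0.0, 1.4)

From the two frames, the blue cube sits at roughly (4.1, 1.5) before and (4.1, 2.9) after.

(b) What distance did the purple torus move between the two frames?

2.1

The purple torus was near (8.2, 2.0) before and (10.0, 1.0) after, so it travelled √(1.8² + 1.0²) ≈ 2.1 units.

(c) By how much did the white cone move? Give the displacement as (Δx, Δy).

(1.4, -2.5)

From the two frames, the white cone sits at roughly (7.9, 6.5) before and (9.3, 4.0) after.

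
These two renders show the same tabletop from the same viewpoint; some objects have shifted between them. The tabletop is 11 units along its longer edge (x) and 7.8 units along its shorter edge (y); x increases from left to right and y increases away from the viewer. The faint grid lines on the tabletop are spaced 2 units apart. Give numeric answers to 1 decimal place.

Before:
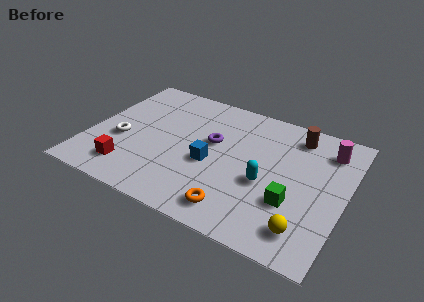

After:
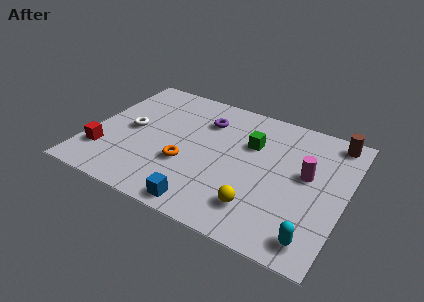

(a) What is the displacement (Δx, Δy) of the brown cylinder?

(1.6, 0.4)

The brown cylinder was at about (8.6, 6.5) and moved to about (10.2, 6.9).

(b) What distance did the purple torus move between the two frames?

1.3

From (5.2, 4.6) to (4.7, 5.8), the purple torus covered √(0.5² + 1.2²) ≈ 1.3 units.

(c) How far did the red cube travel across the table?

1.3

The red cube moved from about (2.0, 1.5) to (0.8, 2.0), a distance of √(1.2² + 0.5²) ≈ 1.3.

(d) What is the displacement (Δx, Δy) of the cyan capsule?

(2.3, -2.1)

The cyan capsule was at about (7.7, 3.2) and moved to about (10.0, 1.1).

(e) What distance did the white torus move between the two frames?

0.9

The white torus moved from about (1.4, 3.1) to (1.7, 3.9), a distance of √(0.3² + 0.8²) ≈ 0.9.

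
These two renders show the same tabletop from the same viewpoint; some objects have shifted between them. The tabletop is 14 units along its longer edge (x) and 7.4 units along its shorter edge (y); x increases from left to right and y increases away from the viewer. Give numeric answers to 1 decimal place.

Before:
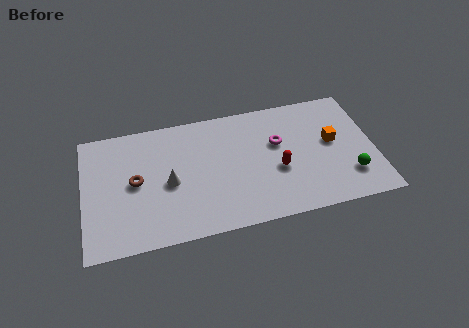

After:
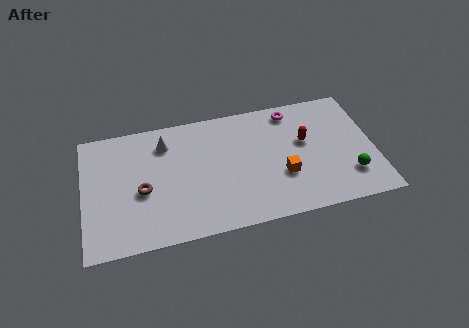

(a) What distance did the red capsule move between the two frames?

2.0

From (9.3, 3.0) to (10.7, 4.4), the red capsule covered √(1.4² + 1.4²) ≈ 2.0 units.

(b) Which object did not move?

the green sphere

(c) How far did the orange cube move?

2.9

From (12.0, 4.1) to (9.5, 2.6), the orange cube covered √(2.5² + 1.5²) ≈ 2.9 units.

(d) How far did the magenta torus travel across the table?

2.0

The magenta torus moved from about (9.4, 4.6) to (10.2, 6.4), a distance of √(0.8² + 1.8²) ≈ 2.0.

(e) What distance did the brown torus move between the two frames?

0.7

The brown torus was near (2.5, 3.8) before and (2.8, 3.2) after, so it travelled √(0.3² + 0.6²) ≈ 0.7 units.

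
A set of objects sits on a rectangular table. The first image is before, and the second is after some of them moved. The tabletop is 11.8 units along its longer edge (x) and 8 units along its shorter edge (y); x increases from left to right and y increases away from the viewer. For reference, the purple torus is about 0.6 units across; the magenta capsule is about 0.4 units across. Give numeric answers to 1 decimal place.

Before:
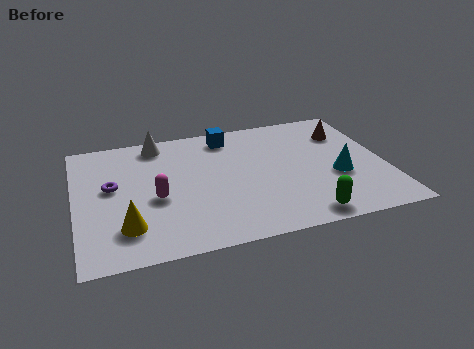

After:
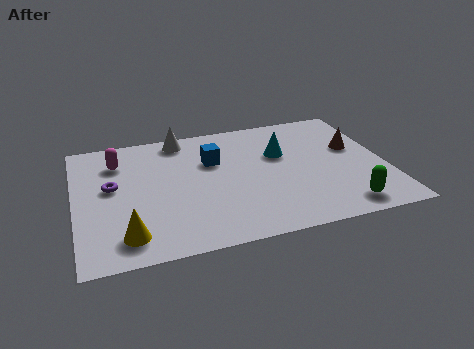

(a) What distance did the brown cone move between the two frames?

1.1

The brown cone moved from about (10.5, 5.9) to (10.7, 4.8), a distance of √(0.2² + 1.1²) ≈ 1.1.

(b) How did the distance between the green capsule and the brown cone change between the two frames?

-1.6

The distance was about 5.4 in the first image and 3.8 in the second, so they moved 1.6 units closer together.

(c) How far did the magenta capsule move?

3.0

From (3.0, 3.4) to (1.7, 6.1), the magenta capsule covered √(1.3² + 2.7²) ≈ 3.0 units.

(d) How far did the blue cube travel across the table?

1.7

The blue cube moved from about (6.0, 6.8) to (5.3, 5.3), a distance of √(0.7² + 1.5²) ≈ 1.7.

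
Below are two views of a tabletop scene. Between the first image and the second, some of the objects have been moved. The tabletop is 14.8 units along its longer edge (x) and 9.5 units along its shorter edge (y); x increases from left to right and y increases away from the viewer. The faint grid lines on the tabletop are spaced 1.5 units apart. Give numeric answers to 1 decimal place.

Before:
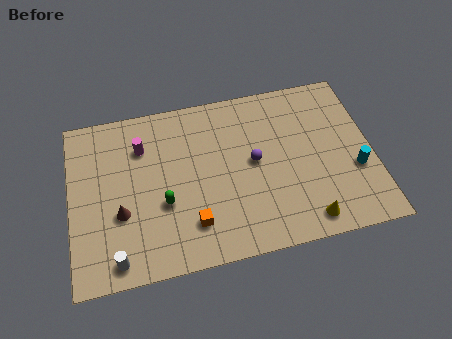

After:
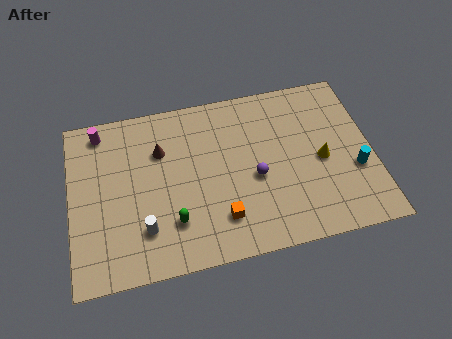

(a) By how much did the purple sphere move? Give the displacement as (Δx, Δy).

(0.0, -0.9)

From the two frames, the purple sphere sits at roughly (9.0, 5.0) before and (9.0, 4.1) after.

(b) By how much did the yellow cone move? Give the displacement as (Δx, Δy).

(1.0, 3.2)

From the two frames, the yellow cone sits at roughly (11.3, 1.2) before and (12.3, 4.4) after.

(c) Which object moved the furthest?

the brown cone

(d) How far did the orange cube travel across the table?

1.4

The orange cube was near (5.8, 2.2) before and (7.2, 2.2) after, so it travelled √(1.4² + 0.0²) ≈ 1.4 units.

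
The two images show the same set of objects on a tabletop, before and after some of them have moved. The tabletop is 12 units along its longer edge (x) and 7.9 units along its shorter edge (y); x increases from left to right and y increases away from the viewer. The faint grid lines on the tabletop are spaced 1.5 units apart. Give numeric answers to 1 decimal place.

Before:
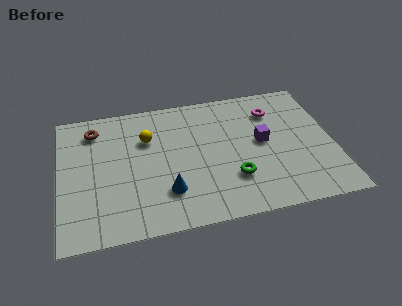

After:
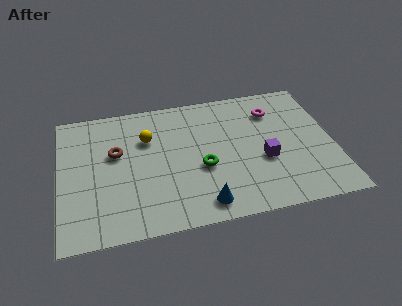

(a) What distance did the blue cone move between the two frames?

1.8

From (4.6, 2.1) to (6.1, 1.1), the blue cone covered √(1.5² + 1.0²) ≈ 1.8 units.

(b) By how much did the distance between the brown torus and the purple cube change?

-1.0

They were about 7.6 units apart before and 6.6 after — 1.0 units closer together.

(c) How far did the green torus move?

1.6

The green torus was near (7.5, 2.3) before and (6.2, 3.2) after, so it travelled √(1.3² + 0.9²) ≈ 1.6 units.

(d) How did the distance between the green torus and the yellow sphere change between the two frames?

-1.6

They were about 4.8 units apart before and 3.2 after — 1.6 units closer together.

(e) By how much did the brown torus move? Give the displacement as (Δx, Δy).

(0.9, -1.6)

From the two frames, the brown torus sits at roughly (1.6, 6.4) before and (2.5, 4.8) after.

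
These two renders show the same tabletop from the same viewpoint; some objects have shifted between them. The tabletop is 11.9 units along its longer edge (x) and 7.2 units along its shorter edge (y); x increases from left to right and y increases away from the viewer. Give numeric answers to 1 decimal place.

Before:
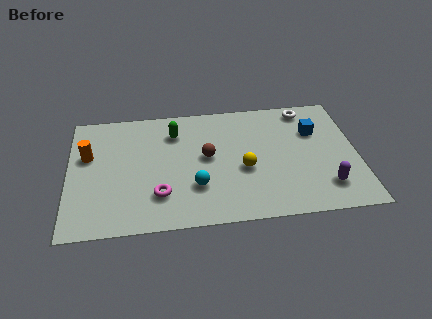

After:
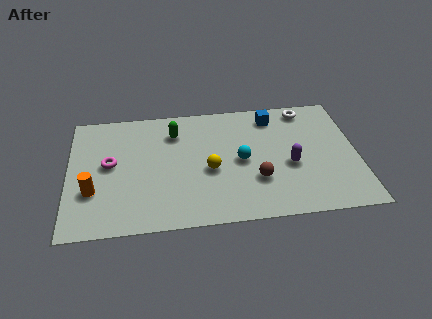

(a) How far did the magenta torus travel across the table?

2.8

From (3.7, 1.9) to (1.7, 3.9), the magenta torus covered √(2.0² + 2.0²) ≈ 2.8 units.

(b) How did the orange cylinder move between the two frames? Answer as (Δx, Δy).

(0.2, -2.1)

The orange cylinder started near (0.8, 4.5) and ended near (1.0, 2.4).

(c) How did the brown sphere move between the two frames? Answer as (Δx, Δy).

(2.0, -1.6)

The brown sphere started near (5.7, 3.9) and ended near (7.7, 2.3).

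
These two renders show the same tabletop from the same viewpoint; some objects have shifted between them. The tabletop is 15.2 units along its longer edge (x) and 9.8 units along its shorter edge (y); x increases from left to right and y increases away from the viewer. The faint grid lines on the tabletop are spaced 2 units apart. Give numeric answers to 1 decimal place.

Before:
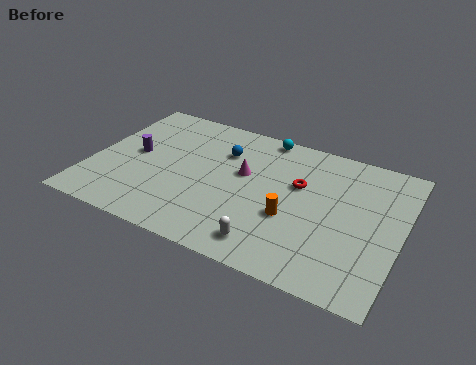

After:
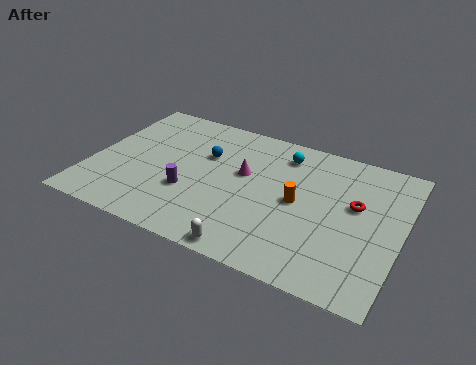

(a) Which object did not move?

the magenta cone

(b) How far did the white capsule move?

1.1

From (9.2, 1.5) to (8.4, 0.8), the white capsule covered √(0.8² + 0.7²) ≈ 1.1 units.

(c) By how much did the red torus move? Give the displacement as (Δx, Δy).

(2.8, -0.3)

The red torus started near (10.1, 6.1) and ended near (12.9, 5.8).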